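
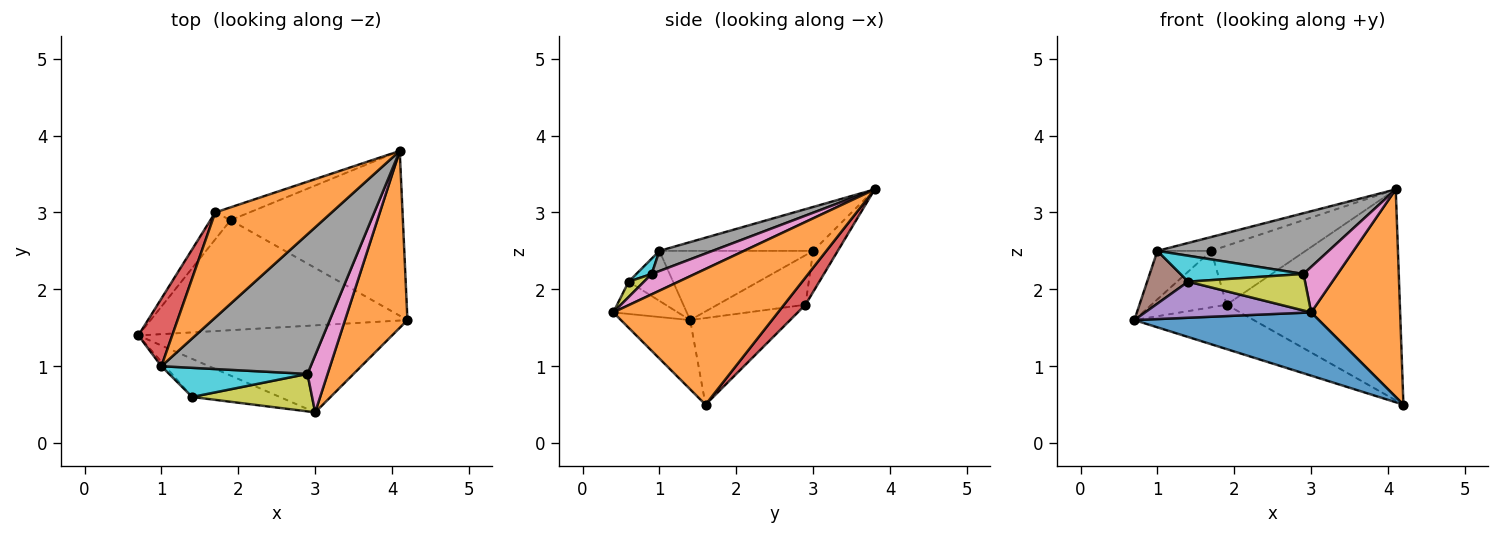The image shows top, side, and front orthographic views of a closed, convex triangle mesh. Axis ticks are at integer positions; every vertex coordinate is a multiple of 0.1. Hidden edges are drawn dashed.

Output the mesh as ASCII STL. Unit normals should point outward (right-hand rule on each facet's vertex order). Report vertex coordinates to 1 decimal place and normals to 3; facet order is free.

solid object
 facet normal -0.215 -0.574 -0.790
  outer loop
   vertex 3.0 0.4 1.7
   vertex 0.7 1.4 1.6
   vertex 4.2 1.6 0.5
  endloop
 endfacet
 facet normal 0.816 -0.440 0.375
  outer loop
   vertex 3.0 0.4 1.7
   vertex 4.2 1.6 0.5
   vertex 4.1 3.8 3.3
  endloop
 endfacet
 facet normal -0.299 0.357 -0.885
  outer loop
   vertex 1.9 2.9 1.8
   vertex 4.2 1.6 0.5
   vertex 0.7 1.4 1.6
  endloop
 endfacet
 facet normal 0.097 0.784 -0.613
  outer loop
   vertex 1.9 2.9 1.8
   vertex 4.1 3.8 3.3
   vertex 4.2 1.6 0.5
  endloop
 endfacet
 facet normal -0.258 -0.664 -0.701
  outer loop
   vertex 1.4 0.6 2.1
   vertex 0.7 1.4 1.6
   vertex 3.0 0.4 1.7
  endloop
 endfacet
 facet normal -0.734 -0.677 -0.056
  outer loop
   vertex 1.4 0.6 2.1
   vertex 1.0 1.0 2.5
   vertex 0.7 1.4 1.6
  endloop
 endfacet
 facet normal 0.620 -0.489 0.613
  outer loop
   vertex 2.9 0.9 2.2
   vertex 3.0 0.4 1.7
   vertex 4.1 3.8 3.3
  endloop
 endfacet
 facet normal 0.123 -0.396 0.910
  outer loop
   vertex 2.9 0.9 2.2
   vertex 4.1 3.8 3.3
   vertex 1.0 1.0 2.5
  endloop
 endfacet
 facet normal 0.091 -0.695 0.713
  outer loop
   vertex 2.9 0.9 2.2
   vertex 1.4 0.6 2.1
   vertex 3.0 0.4 1.7
  endloop
 endfacet
 facet normal 0.083 -0.662 0.745
  outer loop
   vertex 2.9 0.9 2.2
   vertex 1.0 1.0 2.5
   vertex 1.4 0.6 2.1
  endloop
 endfacet
 facet normal -0.247 0.947 -0.206
  outer loop
   vertex 1.7 3.0 2.5
   vertex 4.1 3.8 3.3
   vertex 1.9 2.9 1.8
  endloop
 endfacet
 facet normal -0.350 0.123 0.929
  outer loop
   vertex 1.7 3.0 2.5
   vertex 1.0 1.0 2.5
   vertex 4.1 3.8 3.3
  endloop
 endfacet
 facet normal -0.726 0.620 -0.296
  outer loop
   vertex 1.7 3.0 2.5
   vertex 1.9 2.9 1.8
   vertex 0.7 1.4 1.6
  endloop
 endfacet
 facet normal -0.857 0.300 0.419
  outer loop
   vertex 1.7 3.0 2.5
   vertex 0.7 1.4 1.6
   vertex 1.0 1.0 2.5
  endloop
 endfacet
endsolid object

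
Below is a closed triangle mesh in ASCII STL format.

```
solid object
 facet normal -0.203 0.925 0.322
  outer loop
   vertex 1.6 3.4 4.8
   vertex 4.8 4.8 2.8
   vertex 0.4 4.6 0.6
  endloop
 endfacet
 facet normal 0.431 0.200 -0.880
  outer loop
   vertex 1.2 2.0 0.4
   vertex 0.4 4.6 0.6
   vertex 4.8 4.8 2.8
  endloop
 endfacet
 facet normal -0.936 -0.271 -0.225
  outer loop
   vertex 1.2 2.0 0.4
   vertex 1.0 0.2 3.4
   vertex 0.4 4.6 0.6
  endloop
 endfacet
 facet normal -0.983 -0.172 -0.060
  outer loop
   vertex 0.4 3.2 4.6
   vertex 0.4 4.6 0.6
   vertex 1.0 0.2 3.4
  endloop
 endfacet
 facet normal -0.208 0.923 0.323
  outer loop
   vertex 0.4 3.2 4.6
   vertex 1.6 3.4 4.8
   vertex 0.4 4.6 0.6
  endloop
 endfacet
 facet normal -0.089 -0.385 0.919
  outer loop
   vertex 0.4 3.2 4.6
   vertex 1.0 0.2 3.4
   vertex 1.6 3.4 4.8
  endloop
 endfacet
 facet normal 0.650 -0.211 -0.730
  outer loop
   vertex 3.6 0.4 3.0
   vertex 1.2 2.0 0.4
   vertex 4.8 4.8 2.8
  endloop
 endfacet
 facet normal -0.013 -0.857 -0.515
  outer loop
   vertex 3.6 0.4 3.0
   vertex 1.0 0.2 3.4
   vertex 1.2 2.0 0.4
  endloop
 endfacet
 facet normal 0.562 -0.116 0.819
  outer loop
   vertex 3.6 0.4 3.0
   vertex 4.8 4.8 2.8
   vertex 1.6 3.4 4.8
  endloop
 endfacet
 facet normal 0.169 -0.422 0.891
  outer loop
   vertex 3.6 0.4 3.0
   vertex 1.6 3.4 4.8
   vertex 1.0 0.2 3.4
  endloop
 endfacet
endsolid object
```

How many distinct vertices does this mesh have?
7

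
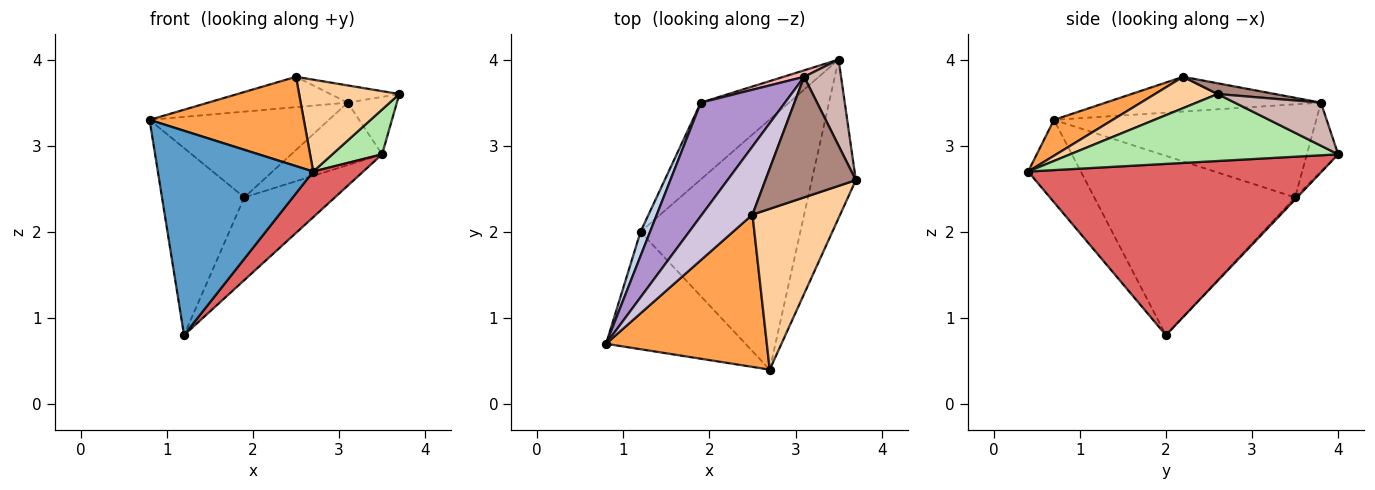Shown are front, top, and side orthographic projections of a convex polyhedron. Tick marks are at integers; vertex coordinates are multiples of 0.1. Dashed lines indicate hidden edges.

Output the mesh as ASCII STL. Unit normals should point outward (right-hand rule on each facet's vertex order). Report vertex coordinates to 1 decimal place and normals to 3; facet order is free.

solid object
 facet normal -0.282 -0.832 -0.478
  outer loop
   vertex 1.2 2.0 0.8
   vertex 2.7 0.4 2.7
   vertex 0.8 0.7 3.3
  endloop
 endfacet
 facet normal -0.924 0.379 0.049
  outer loop
   vertex 1.9 3.5 2.4
   vertex 1.2 2.0 0.8
   vertex 0.8 0.7 3.3
  endloop
 endfacet
 facet normal 0.189 -0.497 0.847
  outer loop
   vertex 2.5 2.2 3.8
   vertex 0.8 0.7 3.3
   vertex 2.7 0.4 2.7
  endloop
 endfacet
 facet normal 0.296 -0.474 0.829
  outer loop
   vertex 2.5 2.2 3.8
   vertex 2.7 0.4 2.7
   vertex 3.7 2.6 3.6
  endloop
 endfacet
 facet normal -0.017 0.733 -0.680
  outer loop
   vertex 3.5 4.0 2.9
   vertex 1.2 2.0 0.8
   vertex 1.9 3.5 2.4
  endloop
 endfacet
 facet normal 0.826 -0.153 -0.543
  outer loop
   vertex 3.5 4.0 2.9
   vertex 3.7 2.6 3.6
   vertex 2.7 0.4 2.7
  endloop
 endfacet
 facet normal 0.726 -0.124 -0.677
  outer loop
   vertex 3.5 4.0 2.9
   vertex 2.7 0.4 2.7
   vertex 1.2 2.0 0.8
  endloop
 endfacet
 facet normal -0.324 0.941 0.097
  outer loop
   vertex 3.1 3.8 3.5
   vertex 3.5 4.0 2.9
   vertex 1.9 3.5 2.4
  endloop
 endfacet
 facet normal -0.661 0.452 0.598
  outer loop
   vertex 3.1 3.8 3.5
   vertex 1.9 3.5 2.4
   vertex 0.8 0.7 3.3
  endloop
 endfacet
 facet normal -0.532 0.344 0.774
  outer loop
   vertex 3.1 3.8 3.5
   vertex 0.8 0.7 3.3
   vertex 2.5 2.2 3.8
  endloop
 endfacet
 facet normal 0.117 0.140 0.983
  outer loop
   vertex 3.1 3.8 3.5
   vertex 2.5 2.2 3.8
   vertex 3.7 2.6 3.6
  endloop
 endfacet
 facet normal 0.697 0.398 0.597
  outer loop
   vertex 3.1 3.8 3.5
   vertex 3.7 2.6 3.6
   vertex 3.5 4.0 2.9
  endloop
 endfacet
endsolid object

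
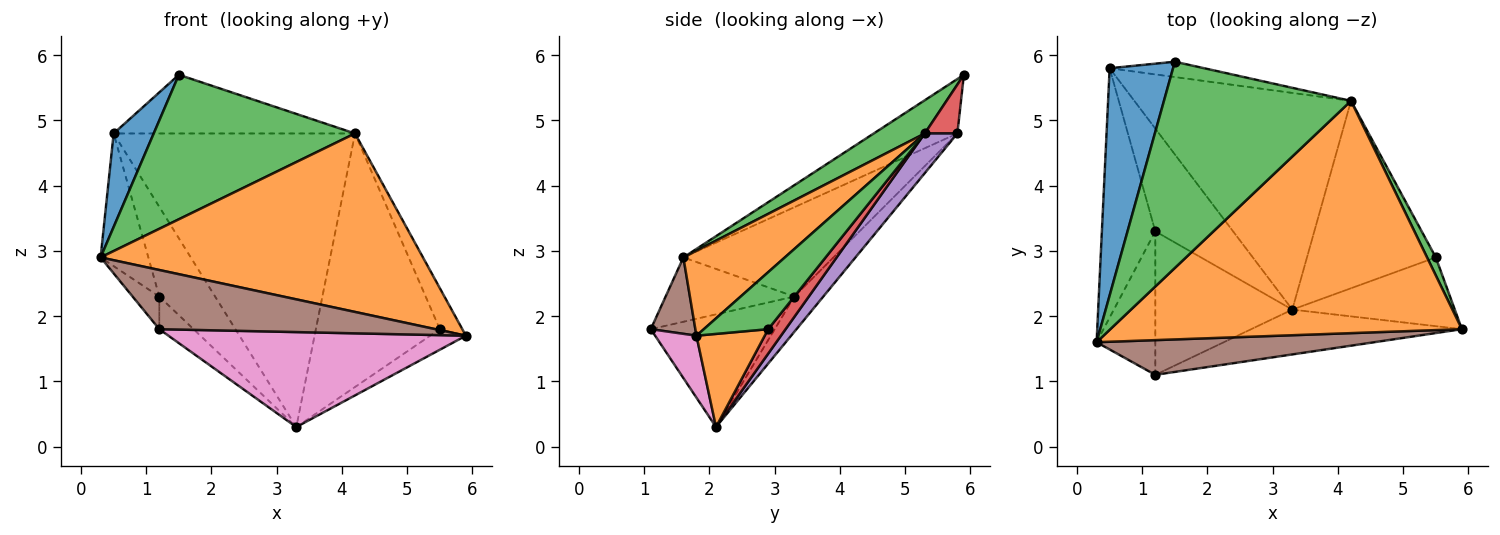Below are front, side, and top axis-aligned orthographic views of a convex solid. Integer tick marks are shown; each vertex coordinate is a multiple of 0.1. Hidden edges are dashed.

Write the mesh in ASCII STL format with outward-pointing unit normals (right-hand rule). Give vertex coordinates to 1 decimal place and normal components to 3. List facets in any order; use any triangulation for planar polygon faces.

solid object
 facet normal -0.622 -0.298 0.724
  outer loop
   vertex 0.5 5.8 4.8
   vertex 0.3 1.6 2.9
   vertex 1.5 5.9 5.7
  endloop
 endfacet
 facet normal 0.188 -0.598 0.779
  outer loop
   vertex 4.2 5.3 4.8
   vertex 0.3 1.6 2.9
   vertex 5.9 1.8 1.7
  endloop
 endfacet
 facet normal 0.144 -0.568 0.810
  outer loop
   vertex 4.2 5.3 4.8
   vertex 1.5 5.9 5.7
   vertex 0.3 1.6 2.9
  endloop
 endfacet
 facet normal 0.130 0.959 -0.251
  outer loop
   vertex 4.2 5.3 4.8
   vertex 0.5 5.8 4.8
   vertex 1.5 5.9 5.7
  endloop
 endfacet
 facet normal 0.108 0.800 -0.590
  outer loop
   vertex 4.2 5.3 4.8
   vertex 3.3 2.1 0.3
   vertex 0.5 5.8 4.8
  endloop
 endfacet
 facet normal 0.138 -0.854 0.501
  outer loop
   vertex 1.2 1.1 1.8
   vertex 5.9 1.8 1.7
   vertex 0.3 1.6 2.9
  endloop
 endfacet
 facet normal 0.125 -0.897 -0.424
  outer loop
   vertex 1.2 1.1 1.8
   vertex 3.3 2.1 0.3
   vertex 5.9 1.8 1.7
  endloop
 endfacet
 facet normal -0.828 0.263 -0.495
  outer loop
   vertex 1.2 3.3 2.3
   vertex 0.3 1.6 2.9
   vertex 0.5 5.8 4.8
  endloop
 endfacet
 facet normal -0.323 0.622 -0.713
  outer loop
   vertex 1.2 3.3 2.3
   vertex 0.5 5.8 4.8
   vertex 3.3 2.1 0.3
  endloop
 endfacet
 facet normal -0.730 0.151 -0.666
  outer loop
   vertex 1.2 3.3 2.3
   vertex 1.2 1.1 1.8
   vertex 0.3 1.6 2.9
  endloop
 endfacet
 facet normal -0.626 0.173 -0.761
  outer loop
   vertex 1.2 3.3 2.3
   vertex 3.3 2.1 0.3
   vertex 1.2 1.1 1.8
  endloop
 endfacet
 facet normal 0.481 0.251 -0.840
  outer loop
   vertex 5.5 2.9 1.8
   vertex 5.9 1.8 1.7
   vertex 3.3 2.1 0.3
  endloop
 endfacet
 facet normal 0.934 0.327 0.143
  outer loop
   vertex 5.5 2.9 1.8
   vertex 4.2 5.3 4.8
   vertex 5.9 1.8 1.7
  endloop
 endfacet
 facet normal 0.112 0.799 -0.591
  outer loop
   vertex 5.5 2.9 1.8
   vertex 3.3 2.1 0.3
   vertex 4.2 5.3 4.8
  endloop
 endfacet
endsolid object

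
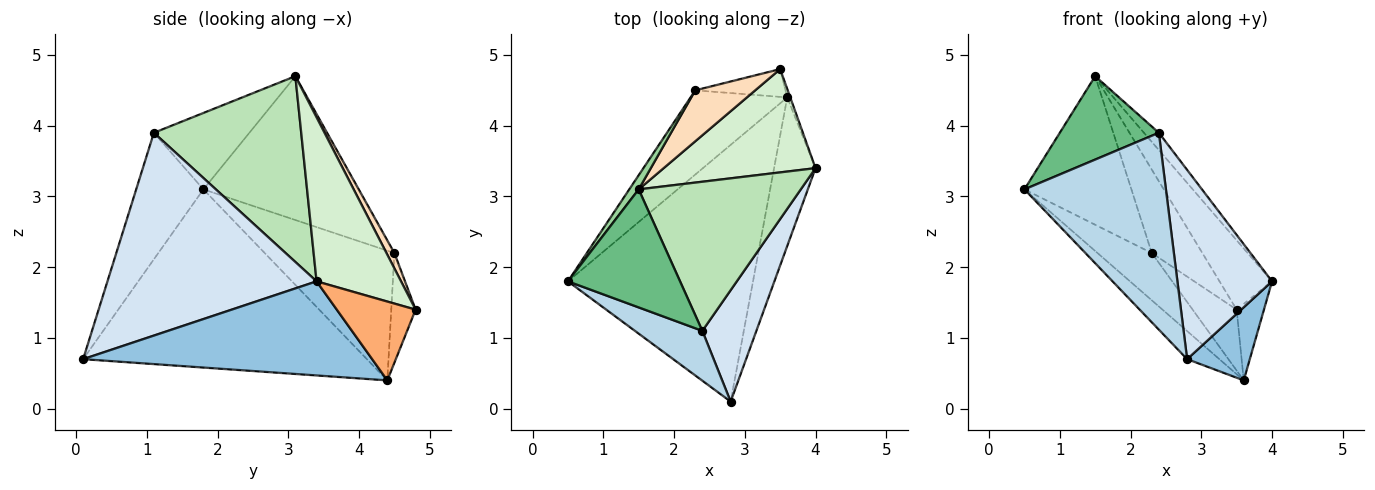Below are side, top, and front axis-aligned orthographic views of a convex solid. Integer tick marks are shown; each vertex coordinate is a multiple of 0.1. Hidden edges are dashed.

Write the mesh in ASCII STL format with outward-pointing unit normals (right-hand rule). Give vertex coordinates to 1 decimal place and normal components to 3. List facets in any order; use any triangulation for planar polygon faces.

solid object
 facet normal -0.691 0.079 -0.718
  outer loop
   vertex 3.6 4.4 0.4
   vertex 2.8 0.1 0.7
   vertex 0.5 1.8 3.1
  endloop
 endfacet
 facet normal 0.898 -0.195 -0.395
  outer loop
   vertex 3.6 4.4 0.4
   vertex 4.0 3.4 1.8
   vertex 2.8 0.1 0.7
  endloop
 endfacet
 facet normal -0.418 -0.881 0.223
  outer loop
   vertex 2.4 1.1 3.9
   vertex 0.5 1.8 3.1
   vertex 2.8 0.1 0.7
  endloop
 endfacet
 facet normal 0.885 -0.401 0.236
  outer loop
   vertex 2.4 1.1 3.9
   vertex 2.8 0.1 0.7
   vertex 4.0 3.4 1.8
  endloop
 endfacet
 facet normal -0.760 0.318 -0.567
  outer loop
   vertex 2.3 4.5 2.2
   vertex 3.6 4.4 0.4
   vertex 0.5 1.8 3.1
  endloop
 endfacet
 facet normal 0.944 0.327 -0.036
  outer loop
   vertex 3.5 4.8 1.4
   vertex 4.0 3.4 1.8
   vertex 3.6 4.4 0.4
  endloop
 endfacet
 facet normal -0.450 0.813 -0.370
  outer loop
   vertex 3.5 4.8 1.4
   vertex 3.6 4.4 0.4
   vertex 2.3 4.5 2.2
  endloop
 endfacet
 facet normal 0.133 0.846 0.516
  outer loop
   vertex 1.5 3.1 4.7
   vertex 3.5 4.8 1.4
   vertex 2.3 4.5 2.2
  endloop
 endfacet
 facet normal -0.486 -0.504 0.714
  outer loop
   vertex 1.5 3.1 4.7
   vertex 0.5 1.8 3.1
   vertex 2.4 1.1 3.9
  endloop
 endfacet
 facet normal -0.822 0.566 0.054
  outer loop
   vertex 1.5 3.1 4.7
   vertex 2.3 4.5 2.2
   vertex 0.5 1.8 3.1
  endloop
 endfacet
 facet normal 0.751 0.076 0.656
  outer loop
   vertex 1.5 3.1 4.7
   vertex 2.4 1.1 3.9
   vertex 4.0 3.4 1.8
  endloop
 endfacet
 facet normal 0.667 0.415 0.618
  outer loop
   vertex 1.5 3.1 4.7
   vertex 4.0 3.4 1.8
   vertex 3.5 4.8 1.4
  endloop
 endfacet
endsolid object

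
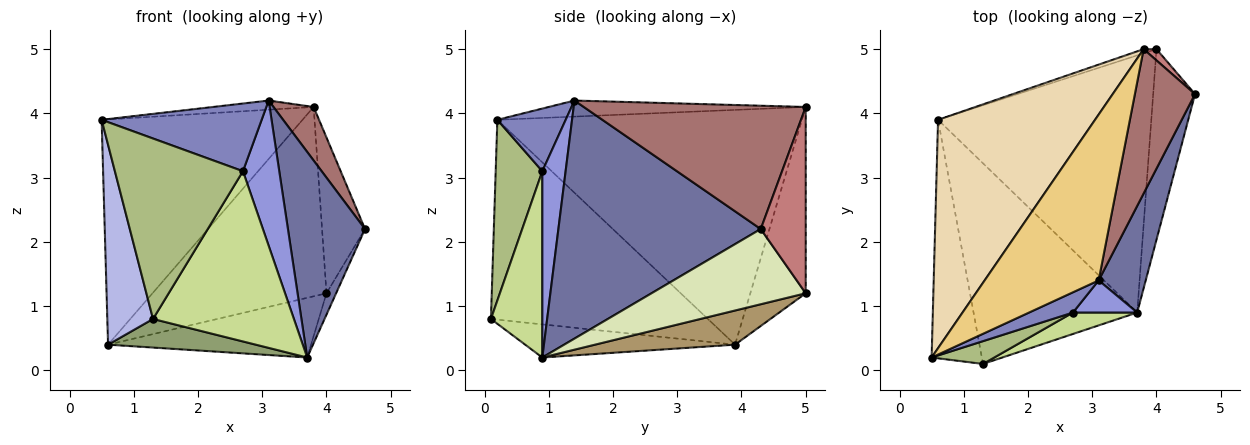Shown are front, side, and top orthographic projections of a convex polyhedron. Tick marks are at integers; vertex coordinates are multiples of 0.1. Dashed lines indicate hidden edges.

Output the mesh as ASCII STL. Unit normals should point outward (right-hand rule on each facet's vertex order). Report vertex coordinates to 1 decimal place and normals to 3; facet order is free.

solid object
 facet normal 0.919 -0.350 0.182
  outer loop
   vertex 3.1 1.4 4.2
   vertex 3.7 0.9 0.2
   vertex 4.6 4.3 2.2
  endloop
 endfacet
 facet normal 0.379 -0.887 0.265
  outer loop
   vertex 2.7 0.9 3.1
   vertex 3.1 1.4 4.2
   vertex 0.5 0.2 3.9
  endloop
 endfacet
 facet normal 0.531 -0.827 0.183
  outer loop
   vertex 2.7 0.9 3.1
   vertex 3.7 0.9 0.2
   vertex 3.1 1.4 4.2
  endloop
 endfacet
 facet normal -0.950 -0.200 -0.239
  outer loop
   vertex 1.3 0.1 0.8
   vertex 0.5 0.2 3.9
   vertex 0.6 3.9 0.4
  endloop
 endfacet
 facet normal -0.197 -0.138 -0.971
  outer loop
   vertex 1.3 0.1 0.8
   vertex 0.6 3.9 0.4
   vertex 3.7 0.9 0.2
  endloop
 endfacet
 facet normal 0.340 -0.933 0.118
  outer loop
   vertex 1.3 0.1 0.8
   vertex 2.7 0.9 3.1
   vertex 0.5 0.2 3.9
  endloop
 endfacet
 facet normal 0.340 -0.933 0.117
  outer loop
   vertex 1.3 0.1 0.8
   vertex 3.7 0.9 0.2
   vertex 2.7 0.9 3.1
  endloop
 endfacet
 facet normal 0.873 0.055 -0.485
  outer loop
   vertex 4.0 5.0 1.2
   vertex 4.6 4.3 2.2
   vertex 3.7 0.9 0.2
  endloop
 endfacet
 facet normal 0.154 0.223 -0.962
  outer loop
   vertex 4.0 5.0 1.2
   vertex 3.7 0.9 0.2
   vertex 0.6 3.9 0.4
  endloop
 endfacet
 facet normal -0.303 0.953 -0.021
  outer loop
   vertex 3.8 5.0 4.1
   vertex 4.0 5.0 1.2
   vertex 0.6 3.9 0.4
  endloop
 endfacet
 facet normal -0.139 0.055 0.989
  outer loop
   vertex 3.8 5.0 4.1
   vertex 0.5 0.2 3.9
   vertex 3.1 1.4 4.2
  endloop
 endfacet
 facet normal -0.729 0.481 0.487
  outer loop
   vertex 3.8 5.0 4.1
   vertex 0.6 3.9 0.4
   vertex 0.5 0.2 3.9
  endloop
 endfacet
 facet normal 0.887 -0.160 0.433
  outer loop
   vertex 3.8 5.0 4.1
   vertex 3.1 1.4 4.2
   vertex 4.6 4.3 2.2
  endloop
 endfacet
 facet normal 0.722 0.690 0.050
  outer loop
   vertex 3.8 5.0 4.1
   vertex 4.6 4.3 2.2
   vertex 4.0 5.0 1.2
  endloop
 endfacet
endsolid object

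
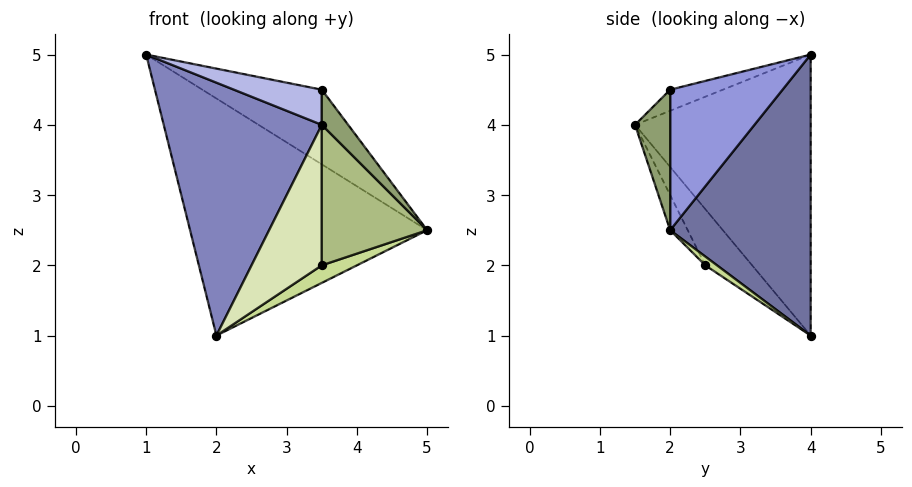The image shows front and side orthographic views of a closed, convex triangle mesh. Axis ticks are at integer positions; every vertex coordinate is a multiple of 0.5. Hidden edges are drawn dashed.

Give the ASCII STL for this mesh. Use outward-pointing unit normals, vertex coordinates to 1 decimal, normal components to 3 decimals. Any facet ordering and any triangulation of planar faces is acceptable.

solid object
 facet normal 0.506 0.853 0.126
  outer loop
   vertex 2.0 4.0 1.0
   vertex 1.0 4.0 5.0
   vertex 5.0 2.0 2.5
  endloop
 endfacet
 facet normal -0.731 -0.658 -0.183
  outer loop
   vertex 2.0 4.0 1.0
   vertex 3.5 1.5 4.0
   vertex 1.0 4.0 5.0
  endloop
 endfacet
 facet normal 0.610 0.648 0.457
  outer loop
   vertex 3.5 2.0 4.5
   vertex 5.0 2.0 2.5
   vertex 1.0 4.0 5.0
  endloop
 endfacet
 facet normal -0.391 -0.651 0.651
  outer loop
   vertex 3.5 2.0 4.5
   vertex 1.0 4.0 5.0
   vertex 3.5 1.5 4.0
  endloop
 endfacet
 facet normal 0.686 -0.514 0.514
  outer loop
   vertex 3.5 2.0 4.5
   vertex 3.5 1.5 4.0
   vertex 5.0 2.0 2.5
  endloop
 endfacet
 facet normal -0.147 -0.885 -0.442
  outer loop
   vertex 3.5 2.5 2.0
   vertex 5.0 2.0 2.5
   vertex 3.5 1.5 4.0
  endloop
 endfacet
 facet normal 0.147 -0.442 -0.885
  outer loop
   vertex 3.5 2.5 2.0
   vertex 2.0 4.0 1.0
   vertex 5.0 2.0 2.5
  endloop
 endfacet
 facet normal -0.512 -0.768 -0.384
  outer loop
   vertex 3.5 2.5 2.0
   vertex 3.5 1.5 4.0
   vertex 2.0 4.0 1.0
  endloop
 endfacet
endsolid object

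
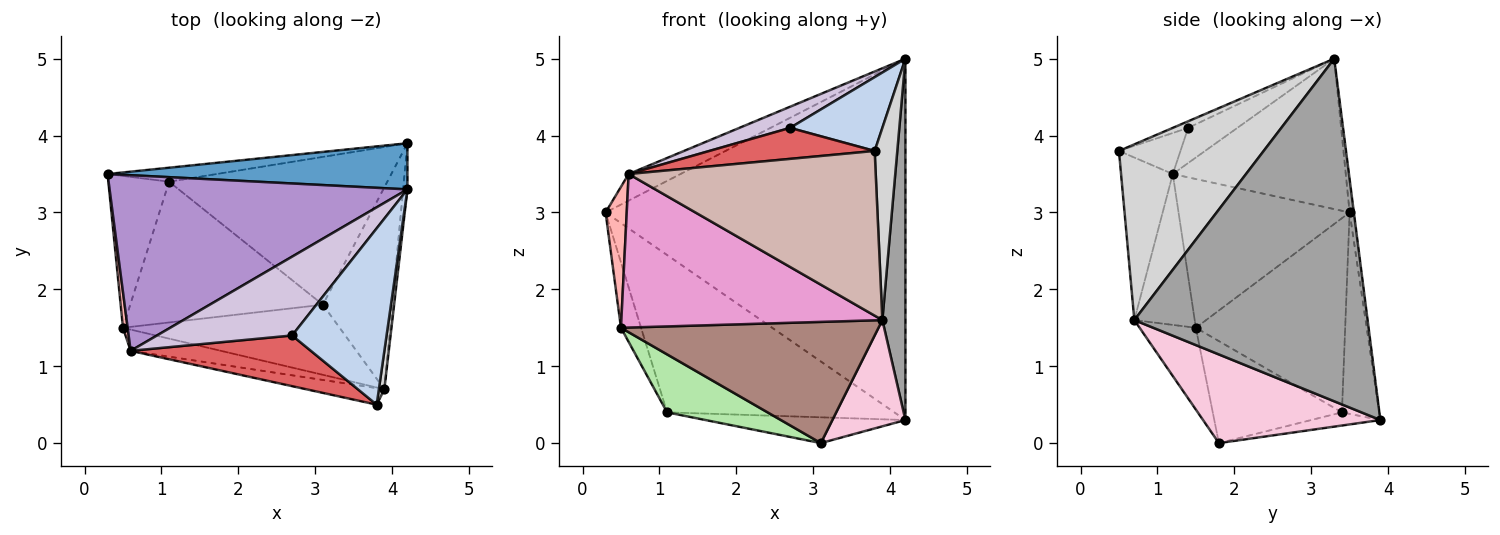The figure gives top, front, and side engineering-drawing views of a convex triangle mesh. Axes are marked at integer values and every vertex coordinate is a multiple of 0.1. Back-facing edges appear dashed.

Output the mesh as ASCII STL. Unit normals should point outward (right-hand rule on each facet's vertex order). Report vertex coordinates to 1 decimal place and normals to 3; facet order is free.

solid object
 facet normal -0.014 0.992 0.127
  outer loop
   vertex 4.2 3.3 5.0
   vertex 4.2 3.9 0.3
   vertex 0.3 3.5 3.0
  endloop
 endfacet
 facet normal -0.064 -0.385 0.921
  outer loop
   vertex 2.7 1.4 4.1
   vertex 3.8 0.5 3.8
   vertex 4.2 3.3 5.0
  endloop
 endfacet
 facet normal -0.161 0.983 -0.087
  outer loop
   vertex 1.1 3.4 0.4
   vertex 0.3 3.5 3.0
   vertex 4.2 3.9 0.3
  endloop
 endfacet
 facet normal -0.947 0.127 -0.296
  outer loop
   vertex 1.1 3.4 0.4
   vertex 0.5 1.5 1.5
   vertex 0.3 3.5 3.0
  endloop
 endfacet
 facet normal -0.059 0.172 -0.983
  outer loop
   vertex 3.1 1.8 0.0
   vertex 1.1 3.4 0.4
   vertex 4.2 3.9 0.3
  endloop
 endfacet
 facet normal -0.440 -0.342 -0.831
  outer loop
   vertex 3.1 1.8 0.0
   vertex 0.5 1.5 1.5
   vertex 1.1 3.4 0.4
  endloop
 endfacet
 facet normal -0.191 -0.512 0.838
  outer loop
   vertex 0.6 1.2 3.5
   vertex 3.8 0.5 3.8
   vertex 2.7 1.4 4.1
  endloop
 endfacet
 facet normal -0.992 -0.123 0.031
  outer loop
   vertex 0.6 1.2 3.5
   vertex 0.3 3.5 3.0
   vertex 0.5 1.5 1.5
  endloop
 endfacet
 facet normal -0.447 0.134 0.885
  outer loop
   vertex 0.6 1.2 3.5
   vertex 4.2 3.3 5.0
   vertex 0.3 3.5 3.0
  endloop
 endfacet
 facet normal -0.244 -0.251 0.937
  outer loop
   vertex 0.6 1.2 3.5
   vertex 2.7 1.4 4.1
   vertex 4.2 3.3 5.0
  endloop
 endfacet
 facet normal -0.186 -0.851 -0.492
  outer loop
   vertex 3.9 0.7 1.6
   vertex 0.5 1.5 1.5
   vertex 3.1 1.8 0.0
  endloop
 endfacet
 facet normal -0.204 -0.974 -0.098
  outer loop
   vertex 3.9 0.7 1.6
   vertex 3.8 0.5 3.8
   vertex 0.6 1.2 3.5
  endloop
 endfacet
 facet normal -0.223 -0.966 -0.134
  outer loop
   vertex 3.9 0.7 1.6
   vertex 0.6 1.2 3.5
   vertex 0.5 1.5 1.5
  endloop
 endfacet
 facet normal 0.749 -0.308 -0.587
  outer loop
   vertex 3.9 0.7 1.6
   vertex 3.1 1.8 0.0
   vertex 4.2 3.9 0.3
  endloop
 endfacet
 facet normal 0.995 -0.098 -0.013
  outer loop
   vertex 3.9 0.7 1.6
   vertex 4.2 3.9 0.3
   vertex 4.2 3.3 5.0
  endloop
 endfacet
 facet normal 0.988 -0.154 0.031
  outer loop
   vertex 3.9 0.7 1.6
   vertex 4.2 3.3 5.0
   vertex 3.8 0.5 3.8
  endloop
 endfacet
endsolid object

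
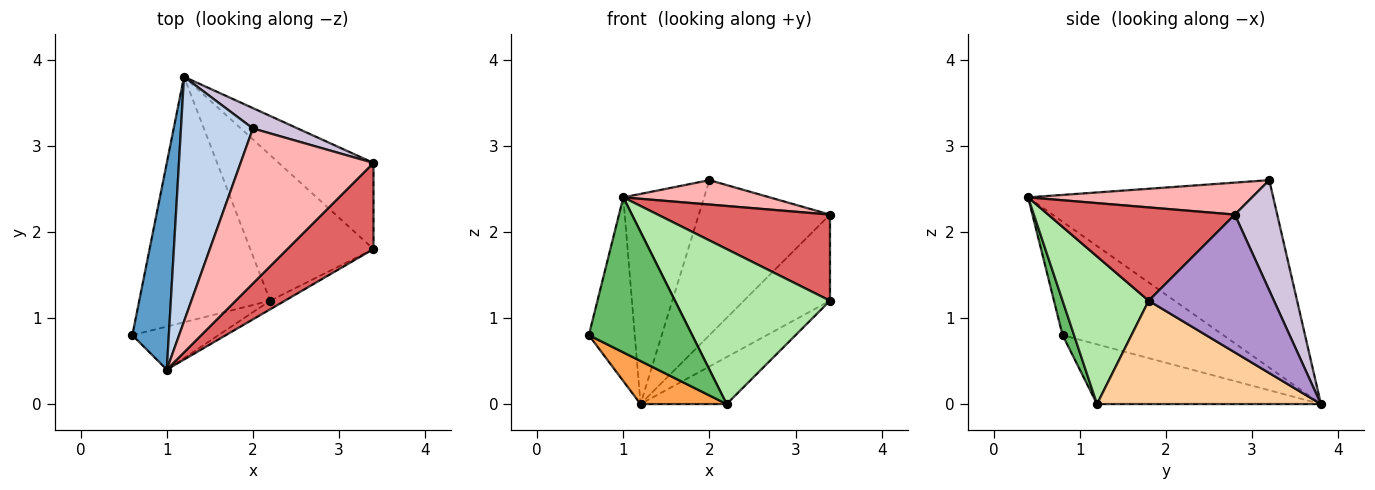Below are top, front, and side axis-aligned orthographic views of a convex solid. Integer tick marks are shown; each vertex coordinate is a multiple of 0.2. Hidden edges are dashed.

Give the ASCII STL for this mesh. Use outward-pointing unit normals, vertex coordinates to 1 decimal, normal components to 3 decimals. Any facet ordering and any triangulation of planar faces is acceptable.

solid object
 facet normal -0.919 0.262 0.295
  outer loop
   vertex 1.0 0.4 2.4
   vertex 1.2 3.8 0.0
   vertex 0.6 0.8 0.8
  endloop
 endfacet
 facet normal -0.892 0.294 0.342
  outer loop
   vertex 1.0 0.4 2.4
   vertex 2.0 3.2 2.6
   vertex 1.2 3.8 0.0
  endloop
 endfacet
 facet normal -0.410 -0.158 -0.898
  outer loop
   vertex 2.2 1.2 0.0
   vertex 0.6 0.8 0.8
   vertex 1.2 3.8 0.0
  endloop
 endfacet
 facet normal 0.624 0.240 -0.744
  outer loop
   vertex 2.2 1.2 0.0
   vertex 1.2 3.8 0.0
   vertex 3.4 1.8 1.2
  endloop
 endfacet
 facet normal 0.106 -0.958 -0.266
  outer loop
   vertex 2.2 1.2 0.0
   vertex 1.0 0.4 2.4
   vertex 0.6 0.8 0.8
  endloop
 endfacet
 facet normal 0.485 -0.873 -0.049
  outer loop
   vertex 2.2 1.2 0.0
   vertex 3.4 1.8 1.2
   vertex 1.0 0.4 2.4
  endloop
 endfacet
 facet normal 0.608 -0.561 0.561
  outer loop
   vertex 3.4 2.8 2.2
   vertex 1.0 0.4 2.4
   vertex 3.4 1.8 1.2
  endloop
 endfacet
 facet normal 0.231 -0.151 0.961
  outer loop
   vertex 3.4 2.8 2.2
   vertex 2.0 3.2 2.6
   vertex 1.0 0.4 2.4
  endloop
 endfacet
 facet normal 0.717 0.493 -0.493
  outer loop
   vertex 3.4 2.8 2.2
   vertex 3.4 1.8 1.2
   vertex 1.2 3.8 0.0
  endloop
 endfacet
 facet normal 0.305 0.944 0.124
  outer loop
   vertex 3.4 2.8 2.2
   vertex 1.2 3.8 0.0
   vertex 2.0 3.2 2.6
  endloop
 endfacet
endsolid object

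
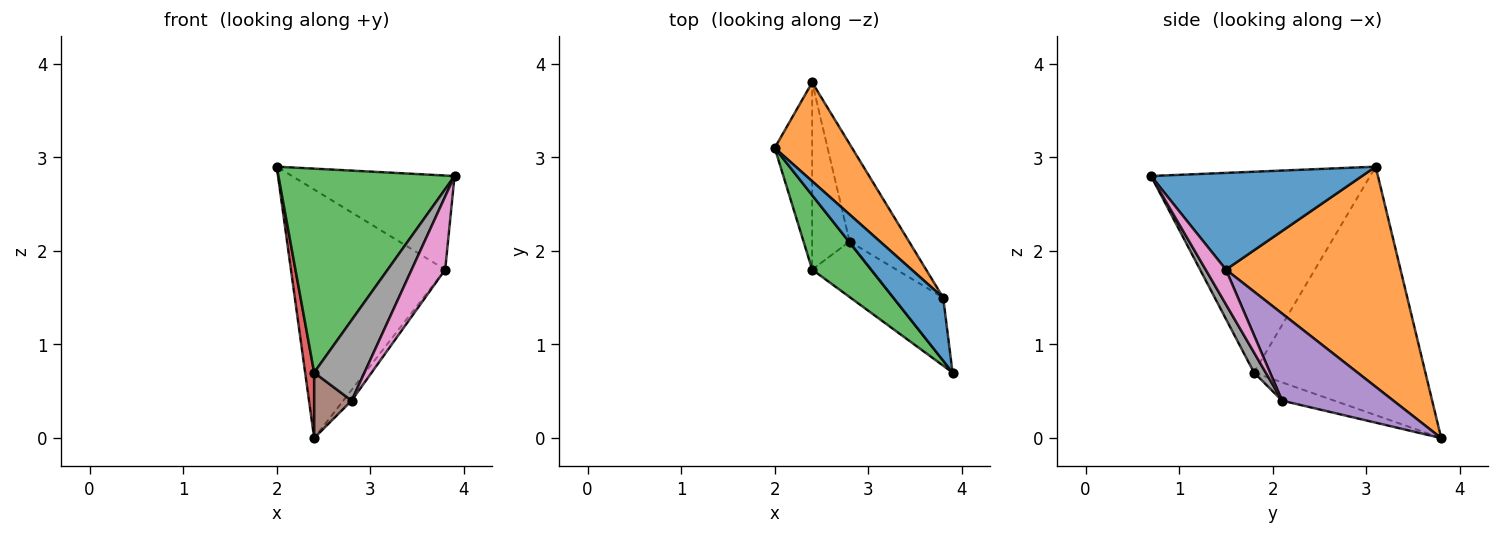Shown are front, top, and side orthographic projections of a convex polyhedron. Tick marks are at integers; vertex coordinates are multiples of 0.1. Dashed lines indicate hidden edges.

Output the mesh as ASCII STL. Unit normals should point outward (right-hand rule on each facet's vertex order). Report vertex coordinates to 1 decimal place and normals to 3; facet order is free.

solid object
 facet normal 0.733 0.565 0.378
  outer loop
   vertex 3.8 1.5 1.8
   vertex 2.0 3.1 2.9
   vertex 3.9 0.7 2.8
  endloop
 endfacet
 facet normal 0.725 0.640 0.255
  outer loop
   vertex 3.8 1.5 1.8
   vertex 2.4 3.8 0.0
   vertex 2.0 3.1 2.9
  endloop
 endfacet
 facet normal -0.760 -0.611 0.223
  outer loop
   vertex 2.4 1.8 0.7
   vertex 3.9 0.7 2.8
   vertex 2.0 3.1 2.9
  endloop
 endfacet
 facet normal -0.987 -0.052 -0.149
  outer loop
   vertex 2.4 1.8 0.7
   vertex 2.0 3.1 2.9
   vertex 2.4 3.8 0.0
  endloop
 endfacet
 facet normal 0.824 0.062 -0.563
  outer loop
   vertex 2.8 2.1 0.4
   vertex 2.4 3.8 0.0
   vertex 3.8 1.5 1.8
  endloop
 endfacet
 facet normal -0.418 -0.300 -0.857
  outer loop
   vertex 2.8 2.1 0.4
   vertex 2.4 1.8 0.7
   vertex 2.4 3.8 0.0
  endloop
 endfacet
 facet normal 0.417 -0.689 -0.593
  outer loop
   vertex 2.8 2.1 0.4
   vertex 3.8 1.5 1.8
   vertex 3.9 0.7 2.8
  endloop
 endfacet
 facet normal 0.188 -0.808 -0.558
  outer loop
   vertex 2.8 2.1 0.4
   vertex 3.9 0.7 2.8
   vertex 2.4 1.8 0.7
  endloop
 endfacet
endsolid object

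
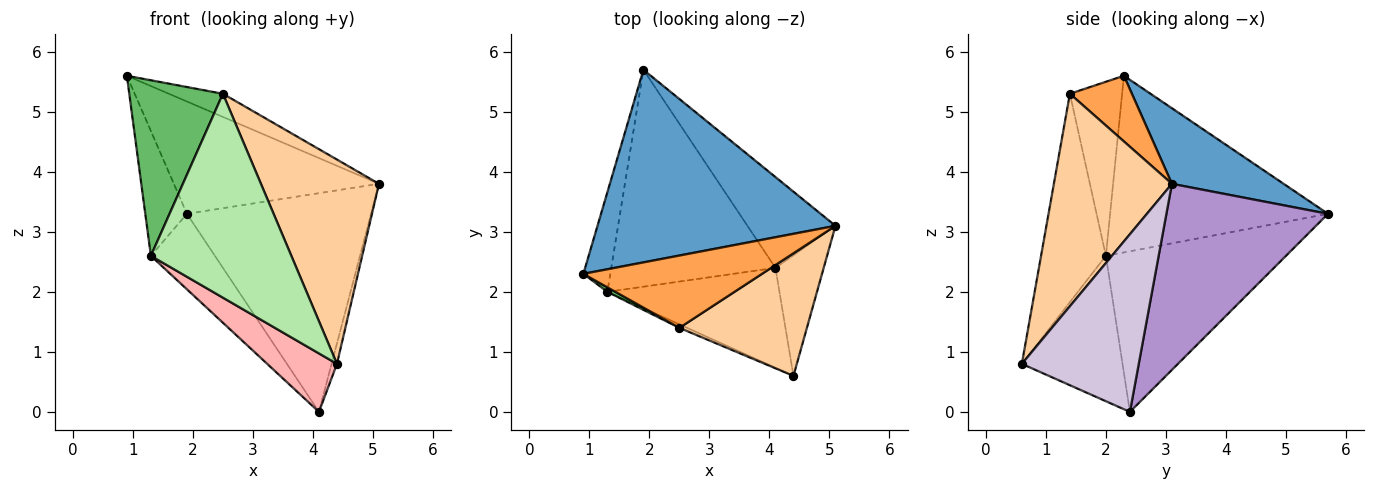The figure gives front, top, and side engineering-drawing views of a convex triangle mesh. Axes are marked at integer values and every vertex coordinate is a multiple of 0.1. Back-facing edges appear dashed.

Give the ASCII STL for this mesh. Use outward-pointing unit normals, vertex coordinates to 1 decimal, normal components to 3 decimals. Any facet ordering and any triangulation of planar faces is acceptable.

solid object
 facet normal 0.265 0.486 0.833
  outer loop
   vertex 1.9 5.7 3.3
   vertex 0.9 2.3 5.6
   vertex 5.1 3.1 3.8
  endloop
 endfacet
 facet normal -0.971 0.186 -0.148
  outer loop
   vertex 1.3 2.0 2.6
   vertex 0.9 2.3 5.6
   vertex 1.9 5.7 3.3
  endloop
 endfacet
 facet normal 0.330 0.288 0.899
  outer loop
   vertex 2.5 1.4 5.3
   vertex 5.1 3.1 3.8
   vertex 0.9 2.3 5.6
  endloop
 endfacet
 facet normal 0.651 -0.651 0.391
  outer loop
   vertex 2.5 1.4 5.3
   vertex 4.4 0.6 0.8
   vertex 5.1 3.1 3.8
  endloop
 endfacet
 facet normal -0.487 -0.873 0.022
  outer loop
   vertex 2.5 1.4 5.3
   vertex 0.9 2.3 5.6
   vertex 1.3 2.0 2.6
  endloop
 endfacet
 facet normal -0.419 -0.908 -0.016
  outer loop
   vertex 2.5 1.4 5.3
   vertex 1.3 2.0 2.6
   vertex 4.4 0.6 0.8
  endloop
 endfacet
 facet normal -0.679 0.241 -0.694
  outer loop
   vertex 4.1 2.4 0.0
   vertex 1.3 2.0 2.6
   vertex 1.9 5.7 3.3
  endloop
 endfacet
 facet normal -0.589 -0.408 -0.697
  outer loop
   vertex 4.1 2.4 0.0
   vertex 4.4 0.6 0.8
   vertex 1.3 2.0 2.6
  endloop
 endfacet
 facet normal 0.630 0.718 -0.298
  outer loop
   vertex 4.1 2.4 0.0
   vertex 1.9 5.7 3.3
   vertex 5.1 3.1 3.8
  endloop
 endfacet
 facet normal 0.964 0.044 -0.262
  outer loop
   vertex 4.1 2.4 0.0
   vertex 5.1 3.1 3.8
   vertex 4.4 0.6 0.8
  endloop
 endfacet
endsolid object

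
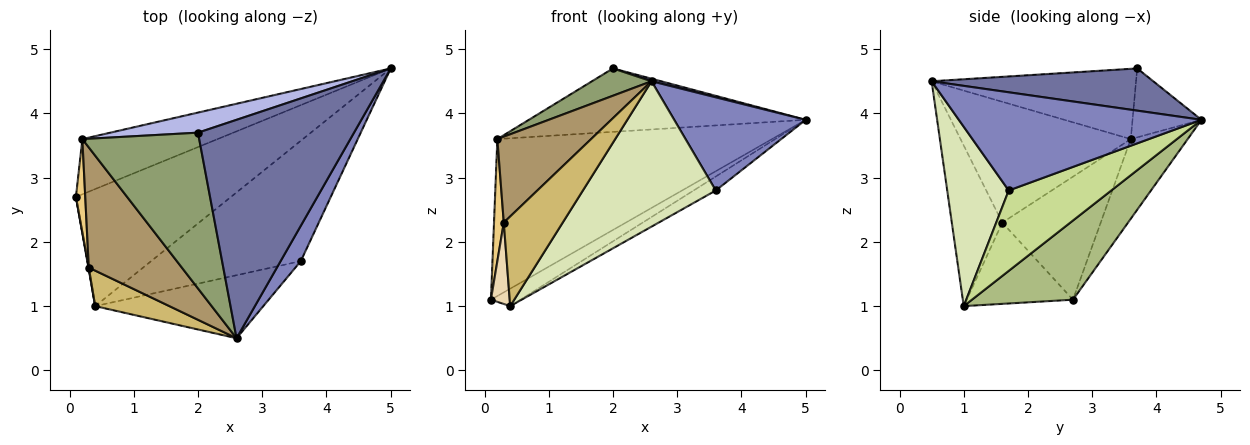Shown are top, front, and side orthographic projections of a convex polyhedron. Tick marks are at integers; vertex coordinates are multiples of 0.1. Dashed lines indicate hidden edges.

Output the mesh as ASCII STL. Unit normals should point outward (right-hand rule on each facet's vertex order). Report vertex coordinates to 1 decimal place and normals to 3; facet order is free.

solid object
 facet normal 0.261 -0.011 0.965
  outer loop
   vertex 2.0 3.7 4.7
   vertex 2.6 0.5 4.5
   vertex 5.0 4.7 3.9
  endloop
 endfacet
 facet normal 0.865 -0.469 0.178
  outer loop
   vertex 3.6 1.7 2.8
   vertex 5.0 4.7 3.9
   vertex 2.6 0.5 4.5
  endloop
 endfacet
 facet normal -0.192 0.926 -0.326
  outer loop
   vertex 0.2 3.6 3.6
   vertex 5.0 4.7 3.9
   vertex 0.1 2.7 1.1
  endloop
 endfacet
 facet normal -0.231 0.928 0.294
  outer loop
   vertex 0.2 3.6 3.6
   vertex 2.0 3.7 4.7
   vertex 5.0 4.7 3.9
  endloop
 endfacet
 facet normal -0.510 -0.149 0.847
  outer loop
   vertex 0.2 3.6 3.6
   vertex 2.6 0.5 4.5
   vertex 2.0 3.7 4.7
  endloop
 endfacet
 facet normal 0.451 0.131 -0.883
  outer loop
   vertex 0.4 1.0 1.0
   vertex 0.1 2.7 1.1
   vertex 5.0 4.7 3.9
  endloop
 endfacet
 facet normal 0.471 0.102 -0.876
  outer loop
   vertex 0.4 1.0 1.0
   vertex 5.0 4.7 3.9
   vertex 3.6 1.7 2.8
  endloop
 endfacet
 facet normal 0.391 -0.844 -0.366
  outer loop
   vertex 0.4 1.0 1.0
   vertex 3.6 1.7 2.8
   vertex 2.6 0.5 4.5
  endloop
 endfacet
 facet normal -0.726 -0.400 0.559
  outer loop
   vertex 0.3 1.6 2.3
   vertex 2.6 0.5 4.5
   vertex 0.2 3.6 3.6
  endloop
 endfacet
 facet normal -0.623 -0.727 0.288
  outer loop
   vertex 0.3 1.6 2.3
   vertex 0.4 1.0 1.0
   vertex 2.6 0.5 4.5
  endloop
 endfacet
 facet normal -0.992 -0.098 0.075
  outer loop
   vertex 0.3 1.6 2.3
   vertex 0.2 3.6 3.6
   vertex 0.1 2.7 1.1
  endloop
 endfacet
 facet normal -0.985 -0.174 0.005
  outer loop
   vertex 0.3 1.6 2.3
   vertex 0.1 2.7 1.1
   vertex 0.4 1.0 1.0
  endloop
 endfacet
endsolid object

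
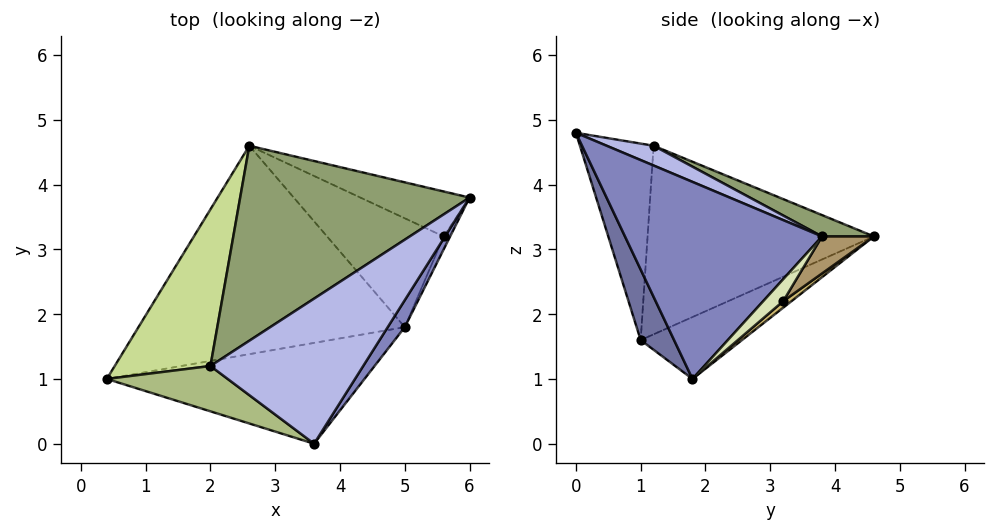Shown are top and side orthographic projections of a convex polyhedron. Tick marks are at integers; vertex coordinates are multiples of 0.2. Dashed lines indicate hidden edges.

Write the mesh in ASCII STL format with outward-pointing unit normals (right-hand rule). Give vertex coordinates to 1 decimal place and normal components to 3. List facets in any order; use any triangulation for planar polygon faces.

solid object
 facet normal 0.108 -0.913 -0.393
  outer loop
   vertex 5.0 1.8 1.0
   vertex 3.6 0.0 4.8
   vertex 0.4 1.0 1.6
  endloop
 endfacet
 facet normal 0.857 -0.510 0.074
  outer loop
   vertex 5.0 1.8 1.0
   vertex 6.0 3.8 3.2
   vertex 3.6 0.0 4.8
  endloop
 endfacet
 facet normal -0.197 0.496 -0.846
  outer loop
   vertex 2.6 4.6 3.2
   vertex 5.0 1.8 1.0
   vertex 0.4 1.0 1.6
  endloop
 endfacet
 facet normal 0.122 0.319 0.940
  outer loop
   vertex 2.0 1.2 4.6
   vertex 3.6 0.0 4.8
   vertex 6.0 3.8 3.2
  endloop
 endfacet
 facet normal 0.086 0.366 0.927
  outer loop
   vertex 2.0 1.2 4.6
   vertex 6.0 3.8 3.2
   vertex 2.6 4.6 3.2
  endloop
 endfacet
 facet normal -0.588 -0.724 0.362
  outer loop
   vertex 2.0 1.2 4.6
   vertex 0.4 1.0 1.6
   vertex 3.6 0.0 4.8
  endloop
 endfacet
 facet normal -0.843 0.325 0.428
  outer loop
   vertex 2.0 1.2 4.6
   vertex 2.6 4.6 3.2
   vertex 0.4 1.0 1.6
  endloop
 endfacet
 facet normal 0.946 -0.167 -0.278
  outer loop
   vertex 5.6 3.2 2.2
   vertex 6.0 3.8 3.2
   vertex 5.0 1.8 1.0
  endloop
 endfacet
 facet normal 0.190 0.807 -0.560
  outer loop
   vertex 5.6 3.2 2.2
   vertex 2.6 4.6 3.2
   vertex 6.0 3.8 3.2
  endloop
 endfacet
 facet normal 0.043 0.640 -0.768
  outer loop
   vertex 5.6 3.2 2.2
   vertex 5.0 1.8 1.0
   vertex 2.6 4.6 3.2
  endloop
 endfacet
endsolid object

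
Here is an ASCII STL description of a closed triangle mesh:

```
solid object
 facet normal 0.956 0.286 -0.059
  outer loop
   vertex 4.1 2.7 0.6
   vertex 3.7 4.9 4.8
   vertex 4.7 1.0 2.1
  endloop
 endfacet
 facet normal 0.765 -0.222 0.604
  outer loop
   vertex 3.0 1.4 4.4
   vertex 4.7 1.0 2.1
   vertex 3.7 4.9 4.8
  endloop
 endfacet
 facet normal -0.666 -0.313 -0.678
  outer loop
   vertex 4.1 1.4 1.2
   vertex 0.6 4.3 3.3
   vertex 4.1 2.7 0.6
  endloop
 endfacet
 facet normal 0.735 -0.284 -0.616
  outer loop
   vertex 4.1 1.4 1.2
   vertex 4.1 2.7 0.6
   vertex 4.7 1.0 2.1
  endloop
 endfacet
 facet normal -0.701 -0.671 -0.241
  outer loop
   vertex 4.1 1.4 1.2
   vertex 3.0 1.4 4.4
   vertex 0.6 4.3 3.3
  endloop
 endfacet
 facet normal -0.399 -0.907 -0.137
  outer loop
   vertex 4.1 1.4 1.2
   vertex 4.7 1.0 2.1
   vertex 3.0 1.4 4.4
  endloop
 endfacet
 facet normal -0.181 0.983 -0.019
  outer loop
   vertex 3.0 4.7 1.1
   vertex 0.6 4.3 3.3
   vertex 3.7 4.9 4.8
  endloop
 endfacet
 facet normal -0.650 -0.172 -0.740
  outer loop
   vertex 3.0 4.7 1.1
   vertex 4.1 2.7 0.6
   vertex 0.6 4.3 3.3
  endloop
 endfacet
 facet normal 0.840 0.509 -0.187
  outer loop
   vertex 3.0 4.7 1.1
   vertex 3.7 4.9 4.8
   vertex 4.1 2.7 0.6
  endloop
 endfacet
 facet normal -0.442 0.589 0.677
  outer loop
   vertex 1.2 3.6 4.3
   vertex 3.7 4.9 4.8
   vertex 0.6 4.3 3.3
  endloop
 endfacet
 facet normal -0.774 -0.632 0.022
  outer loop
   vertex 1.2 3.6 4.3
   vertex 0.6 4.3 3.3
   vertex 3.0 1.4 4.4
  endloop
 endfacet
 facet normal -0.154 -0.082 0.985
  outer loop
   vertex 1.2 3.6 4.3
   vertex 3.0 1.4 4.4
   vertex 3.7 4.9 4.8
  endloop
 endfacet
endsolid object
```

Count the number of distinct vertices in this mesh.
8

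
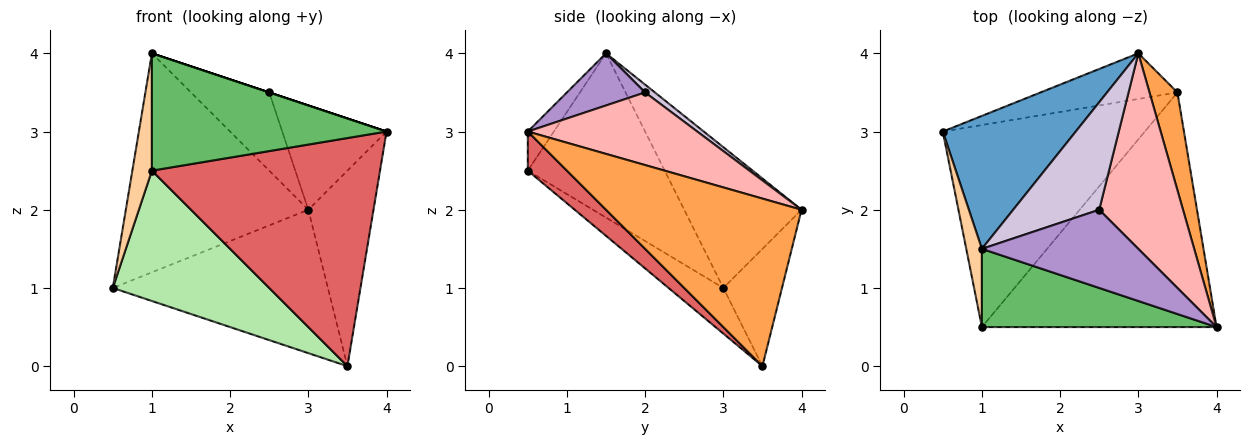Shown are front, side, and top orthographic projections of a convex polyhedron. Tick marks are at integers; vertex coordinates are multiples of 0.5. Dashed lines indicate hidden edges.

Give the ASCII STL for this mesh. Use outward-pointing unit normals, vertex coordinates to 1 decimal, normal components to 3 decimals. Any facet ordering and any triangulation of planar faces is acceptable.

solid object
 facet normal -0.482 0.749 0.455
  outer loop
   vertex 1.0 1.5 4.0
   vertex 3.0 4.0 2.0
   vertex 0.5 3.0 1.0
  endloop
 endfacet
 facet normal -0.252 0.922 -0.293
  outer loop
   vertex 3.5 3.5 0.0
   vertex 0.5 3.0 1.0
   vertex 3.0 4.0 2.0
  endloop
 endfacet
 facet normal 0.937 0.312 0.156
  outer loop
   vertex 3.5 3.5 0.0
   vertex 3.0 4.0 2.0
   vertex 4.0 0.5 3.0
  endloop
 endfacet
 facet normal -0.986 -0.141 0.094
  outer loop
   vertex 1.0 0.5 2.5
   vertex 1.0 1.5 4.0
   vertex 0.5 3.0 1.0
  endloop
 endfacet
 facet normal -0.092 -0.829 0.552
  outer loop
   vertex 1.0 0.5 2.5
   vertex 4.0 0.5 3.0
   vertex 1.0 1.5 4.0
  endloop
 endfacet
 facet normal -0.186 -0.533 -0.826
  outer loop
   vertex 1.0 0.5 2.5
   vertex 0.5 3.0 1.0
   vertex 3.5 3.5 0.0
  endloop
 endfacet
 facet normal 0.119 -0.692 -0.712
  outer loop
   vertex 1.0 0.5 2.5
   vertex 3.5 3.5 0.0
   vertex 4.0 0.5 3.0
  endloop
 endfacet
 facet normal 0.607 0.374 0.701
  outer loop
   vertex 2.5 2.0 3.5
   vertex 4.0 0.5 3.0
   vertex 3.0 4.0 2.0
  endloop
 endfacet
 facet normal 0.316 0.000 0.949
  outer loop
   vertex 2.5 2.0 3.5
   vertex 1.0 1.5 4.0
   vertex 4.0 0.5 3.0
  endloop
 endfacet
 facet normal 0.073 0.587 0.807
  outer loop
   vertex 2.5 2.0 3.5
   vertex 3.0 4.0 2.0
   vertex 1.0 1.5 4.0
  endloop
 endfacet
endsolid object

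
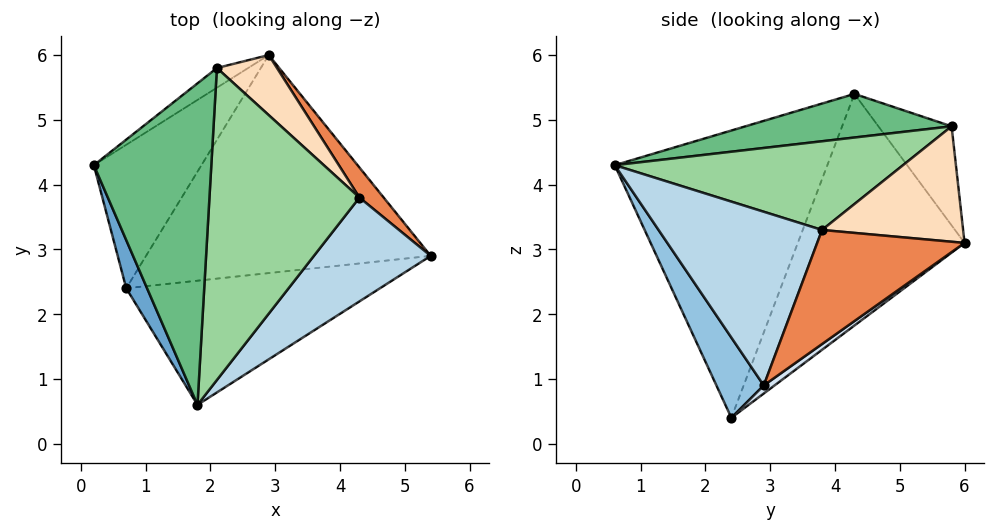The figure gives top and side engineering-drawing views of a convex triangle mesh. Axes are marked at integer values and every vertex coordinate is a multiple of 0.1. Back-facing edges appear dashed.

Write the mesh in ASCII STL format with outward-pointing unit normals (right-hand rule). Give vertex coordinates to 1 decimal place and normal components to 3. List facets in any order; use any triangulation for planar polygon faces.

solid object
 facet normal -0.909 -0.412 0.066
  outer loop
   vertex 0.7 2.4 0.4
   vertex 1.8 0.6 4.3
   vertex 0.2 4.3 5.4
  endloop
 endfacet
 facet normal 0.142 -0.883 -0.447
  outer loop
   vertex 0.7 2.4 0.4
   vertex 5.4 2.9 0.9
   vertex 1.8 0.6 4.3
  endloop
 endfacet
 facet normal 0.750 -0.428 0.504
  outer loop
   vertex 4.3 3.8 3.3
   vertex 1.8 0.6 4.3
   vertex 5.4 2.9 0.9
  endloop
 endfacet
 facet normal 0.023 0.591 -0.806
  outer loop
   vertex 2.9 6.0 3.1
   vertex 5.4 2.9 0.9
   vertex 0.7 2.4 0.4
  endloop
 endfacet
 facet normal 0.823 0.540 0.175
  outer loop
   vertex 2.9 6.0 3.1
   vertex 4.3 3.8 3.3
   vertex 5.4 2.9 0.9
  endloop
 endfacet
 facet normal -0.684 0.656 -0.318
  outer loop
   vertex 2.9 6.0 3.1
   vertex 0.7 2.4 0.4
   vertex 0.2 4.3 5.4
  endloop
 endfacet
 facet normal -0.639 0.742 -0.202
  outer loop
   vertex 2.1 5.8 4.9
   vertex 2.9 6.0 3.1
   vertex 0.2 4.3 5.4
  endloop
 endfacet
 facet normal 0.758 0.519 0.395
  outer loop
   vertex 2.1 5.8 4.9
   vertex 4.3 3.8 3.3
   vertex 2.9 6.0 3.1
  endloop
 endfacet
 facet normal 0.345 -0.127 0.930
  outer loop
   vertex 2.1 5.8 4.9
   vertex 0.2 4.3 5.4
   vertex 1.8 0.6 4.3
  endloop
 endfacet
 facet normal 0.505 -0.128 0.854
  outer loop
   vertex 2.1 5.8 4.9
   vertex 1.8 0.6 4.3
   vertex 4.3 3.8 3.3
  endloop
 endfacet
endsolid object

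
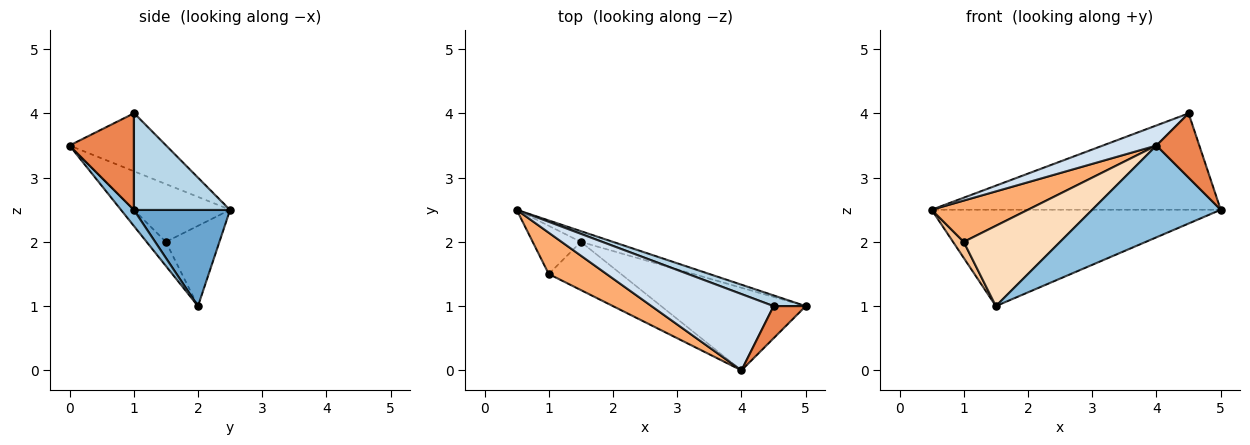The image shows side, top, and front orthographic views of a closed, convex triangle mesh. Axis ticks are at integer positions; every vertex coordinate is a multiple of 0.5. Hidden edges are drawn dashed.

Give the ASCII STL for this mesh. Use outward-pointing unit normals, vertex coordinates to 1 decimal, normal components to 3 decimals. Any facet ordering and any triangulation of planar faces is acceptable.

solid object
 facet normal 0.314 0.943 -0.105
  outer loop
   vertex 1.5 2.0 1.0
   vertex 0.5 2.5 2.5
   vertex 5.0 1.0 2.5
  endloop
 endfacet
 facet normal 0.074 -0.741 -0.667
  outer loop
   vertex 1.5 2.0 1.0
   vertex 5.0 1.0 2.5
   vertex 4.0 0.0 3.5
  endloop
 endfacet
 facet normal 0.314 0.943 0.105
  outer loop
   vertex 4.5 1.0 4.0
   vertex 5.0 1.0 2.5
   vertex 0.5 2.5 2.5
  endloop
 endfacet
 facet normal -0.416 -0.231 0.879
  outer loop
   vertex 4.5 1.0 4.0
   vertex 0.5 2.5 2.5
   vertex 4.0 0.0 3.5
  endloop
 endfacet
 facet normal 0.802 -0.535 0.267
  outer loop
   vertex 4.5 1.0 4.0
   vertex 4.0 0.0 3.5
   vertex 5.0 1.0 2.5
  endloop
 endfacet
 facet normal -0.577 -0.577 0.577
  outer loop
   vertex 1.0 1.5 2.0
   vertex 4.0 0.0 3.5
   vertex 0.5 2.5 2.5
  endloop
 endfacet
 facet normal -0.845 -0.169 -0.507
  outer loop
   vertex 1.0 1.5 2.0
   vertex 0.5 2.5 2.5
   vertex 1.5 2.0 1.0
  endloop
 endfacet
 facet normal -0.169 -0.845 -0.507
  outer loop
   vertex 1.0 1.5 2.0
   vertex 1.5 2.0 1.0
   vertex 4.0 0.0 3.5
  endloop
 endfacet
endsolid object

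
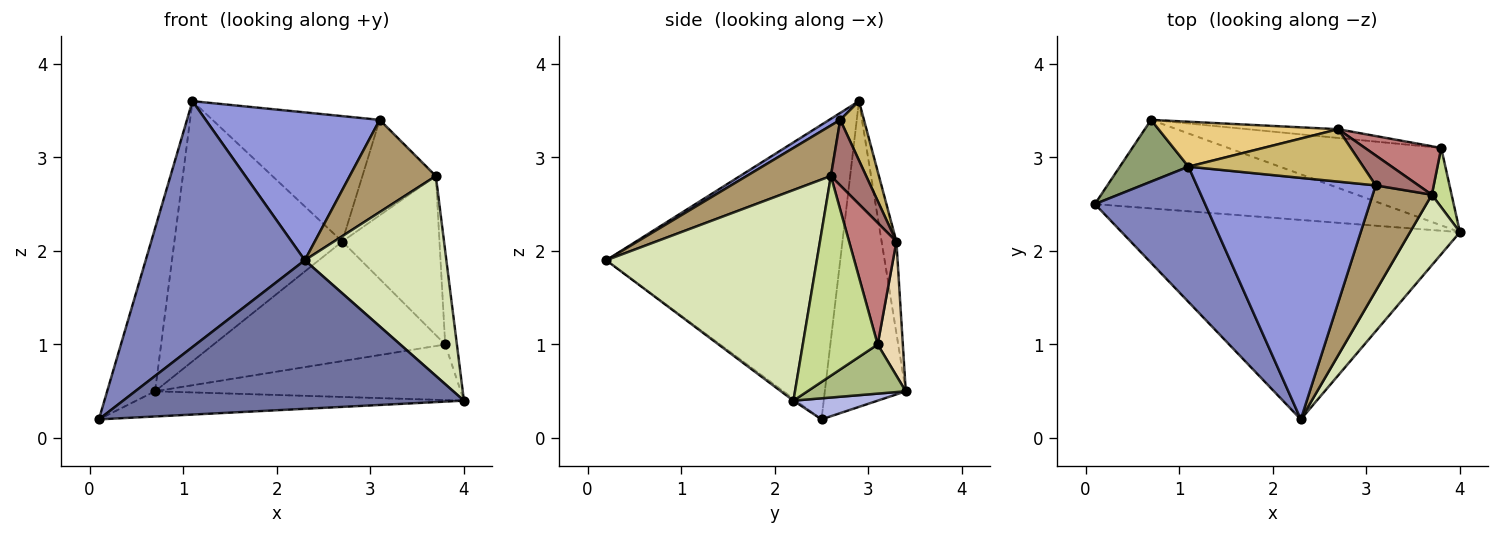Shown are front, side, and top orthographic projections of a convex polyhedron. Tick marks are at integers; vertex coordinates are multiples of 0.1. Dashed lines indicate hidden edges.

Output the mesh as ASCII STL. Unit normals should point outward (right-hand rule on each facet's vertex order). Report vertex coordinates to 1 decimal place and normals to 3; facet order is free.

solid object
 facet normal -0.005 -0.597 -0.802
  outer loop
   vertex 2.3 0.2 1.9
   vertex 0.1 2.5 0.2
   vertex 4.0 2.2 0.4
  endloop
 endfacet
 facet normal -0.790 -0.537 0.296
  outer loop
   vertex 1.1 2.9 3.6
   vertex 0.1 2.5 0.2
   vertex 2.3 0.2 1.9
  endloop
 endfacet
 facet normal 0.033 -0.522 0.852
  outer loop
   vertex 3.1 2.7 3.4
   vertex 1.1 2.9 3.6
   vertex 2.3 0.2 1.9
  endloop
 endfacet
 facet normal 0.070 0.273 -0.959
  outer loop
   vertex 0.7 3.4 0.5
   vertex 4.0 2.2 0.4
   vertex 0.1 2.5 0.2
  endloop
 endfacet
 facet normal -0.845 0.500 0.190
  outer loop
   vertex 0.7 3.4 0.5
   vertex 0.1 2.5 0.2
   vertex 1.1 2.9 3.6
  endloop
 endfacet
 facet normal 0.184 0.573 -0.798
  outer loop
   vertex 3.8 3.1 1.0
   vertex 4.0 2.2 0.4
   vertex 0.7 3.4 0.5
  endloop
 endfacet
 facet normal 0.983 0.154 0.097
  outer loop
   vertex 3.7 2.6 2.8
   vertex 4.0 2.2 0.4
   vertex 3.8 3.1 1.0
  endloop
 endfacet
 facet normal 0.814 -0.547 0.193
  outer loop
   vertex 3.7 2.6 2.8
   vertex 2.3 0.2 1.9
   vertex 4.0 2.2 0.4
  endloop
 endfacet
 facet normal 0.541 -0.553 0.633
  outer loop
   vertex 3.7 2.6 2.8
   vertex 3.1 2.7 3.4
   vertex 2.3 0.2 1.9
  endloop
 endfacet
 facet normal 0.130 0.915 0.382
  outer loop
   vertex 2.7 3.3 2.1
   vertex 1.1 2.9 3.6
   vertex 3.1 2.7 3.4
  endloop
 endfacet
 facet normal -0.087 0.982 0.170
  outer loop
   vertex 2.7 3.3 2.1
   vertex 0.7 3.4 0.5
   vertex 1.1 2.9 3.6
  endloop
 endfacet
 facet normal 0.108 0.992 -0.073
  outer loop
   vertex 2.7 3.3 2.1
   vertex 3.8 3.1 1.0
   vertex 0.7 3.4 0.5
  endloop
 endfacet
 facet normal 0.417 0.867 0.272
  outer loop
   vertex 2.7 3.3 2.1
   vertex 3.1 2.7 3.4
   vertex 3.7 2.6 2.8
  endloop
 endfacet
 facet normal 0.422 0.867 0.264
  outer loop
   vertex 2.7 3.3 2.1
   vertex 3.7 2.6 2.8
   vertex 3.8 3.1 1.0
  endloop
 endfacet
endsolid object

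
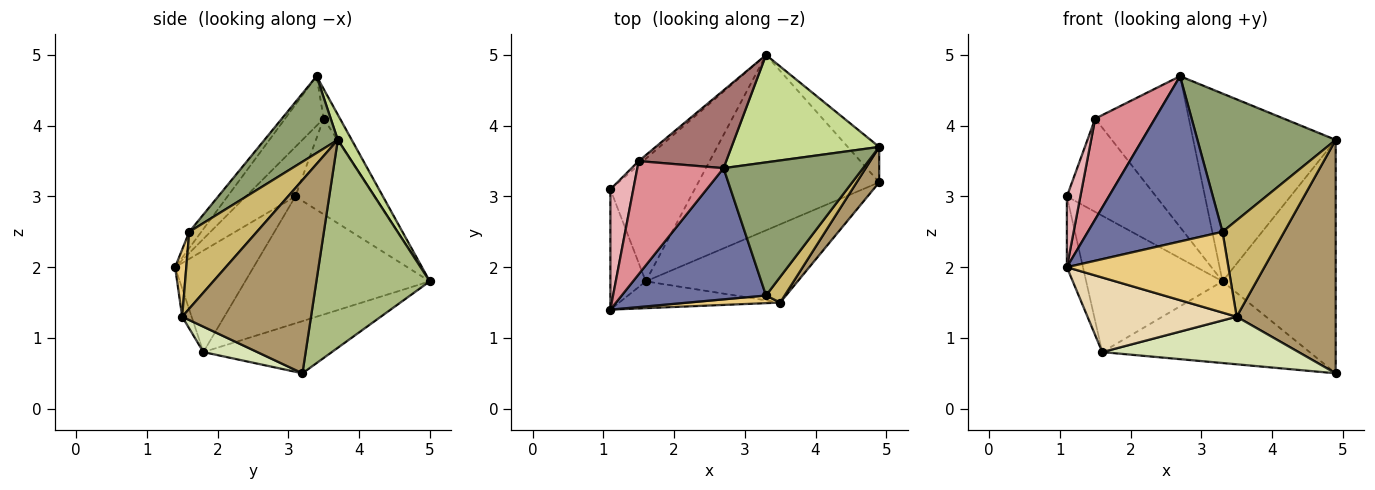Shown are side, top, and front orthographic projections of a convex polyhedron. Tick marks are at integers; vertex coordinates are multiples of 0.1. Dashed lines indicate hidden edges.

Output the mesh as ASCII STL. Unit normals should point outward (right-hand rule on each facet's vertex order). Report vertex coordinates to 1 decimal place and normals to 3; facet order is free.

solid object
 facet normal -0.070 -0.781 0.620
  outer loop
   vertex 3.3 1.6 2.5
   vertex 2.7 3.4 4.7
   vertex 1.1 1.4 2.0
  endloop
 endfacet
 facet normal -0.253 0.408 -0.877
  outer loop
   vertex 1.6 1.8 0.8
   vertex 3.3 5.0 1.8
   vertex 4.9 3.2 0.5
  endloop
 endfacet
 facet normal -0.927 0.190 -0.323
  outer loop
   vertex 1.1 3.1 3.0
   vertex 1.6 1.8 0.8
   vertex 1.1 1.4 2.0
  endloop
 endfacet
 facet normal -0.710 0.524 -0.471
  outer loop
   vertex 1.1 3.1 3.0
   vertex 3.3 5.0 1.8
   vertex 1.6 1.8 0.8
  endloop
 endfacet
 facet normal 0.357 -0.673 0.648
  outer loop
   vertex 4.9 3.7 3.8
   vertex 2.7 3.4 4.7
   vertex 3.3 1.6 2.5
  endloop
 endfacet
 facet normal 0.704 0.702 -0.106
  outer loop
   vertex 4.9 3.7 3.8
   vertex 4.9 3.2 0.5
   vertex 3.3 5.0 1.8
  endloop
 endfacet
 facet normal 0.084 0.865 0.495
  outer loop
   vertex 4.9 3.7 3.8
   vertex 3.3 5.0 1.8
   vertex 2.7 3.4 4.7
  endloop
 endfacet
 facet normal 0.141 -0.514 -0.846
  outer loop
   vertex 3.5 1.5 1.3
   vertex 1.6 1.8 0.8
   vertex 4.9 3.2 0.5
  endloop
 endfacet
 facet normal 0.789 -0.607 0.092
  outer loop
   vertex 3.5 1.5 1.3
   vertex 4.9 3.2 0.5
   vertex 4.9 3.7 3.8
  endloop
 endfacet
 facet normal 0.727 -0.663 0.176
  outer loop
   vertex 3.5 1.5 1.3
   vertex 4.9 3.7 3.8
   vertex 3.3 1.6 2.5
  endloop
 endfacet
 facet normal 0.069 -0.993 0.094
  outer loop
   vertex 3.5 1.5 1.3
   vertex 3.3 1.6 2.5
   vertex 1.1 1.4 2.0
  endloop
 endfacet
 facet normal -0.059 -0.939 -0.338
  outer loop
   vertex 3.5 1.5 1.3
   vertex 1.1 1.4 2.0
   vertex 1.6 1.8 0.8
  endloop
 endfacet
 facet normal -0.153 0.878 0.453
  outer loop
   vertex 1.5 3.5 4.1
   vertex 2.7 3.4 4.7
   vertex 3.3 5.0 1.8
  endloop
 endfacet
 facet normal -0.663 0.748 -0.031
  outer loop
   vertex 1.5 3.5 4.1
   vertex 3.3 5.0 1.8
   vertex 1.1 3.1 3.0
  endloop
 endfacet
 facet normal -0.394 -0.611 0.686
  outer loop
   vertex 1.5 3.5 4.1
   vertex 1.1 1.4 2.0
   vertex 2.7 3.4 4.7
  endloop
 endfacet
 facet normal -0.881 -0.240 0.408
  outer loop
   vertex 1.5 3.5 4.1
   vertex 1.1 3.1 3.0
   vertex 1.1 1.4 2.0
  endloop
 endfacet
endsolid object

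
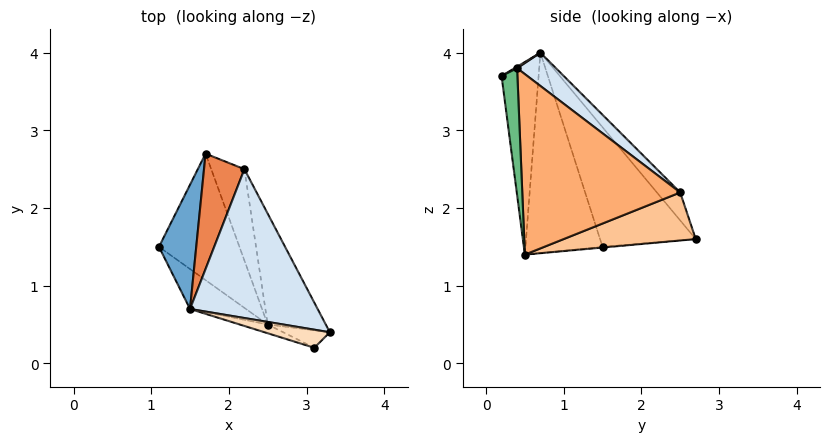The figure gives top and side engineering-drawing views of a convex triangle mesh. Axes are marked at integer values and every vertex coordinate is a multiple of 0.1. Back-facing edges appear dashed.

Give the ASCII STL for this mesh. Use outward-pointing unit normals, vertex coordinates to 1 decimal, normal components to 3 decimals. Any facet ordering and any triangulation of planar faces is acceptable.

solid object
 facet normal -0.870 0.412 0.271
  outer loop
   vertex 1.5 0.7 4.0
   vertex 1.7 2.7 1.6
   vertex 1.1 1.5 1.5
  endloop
 endfacet
 facet normal -0.009 0.087 -0.996
  outer loop
   vertex 2.5 0.5 1.4
   vertex 1.1 1.5 1.5
   vertex 1.7 2.7 1.6
  endloop
 endfacet
 facet normal -0.581 -0.797 -0.162
  outer loop
   vertex 2.5 0.5 1.4
   vertex 1.5 0.7 4.0
   vertex 1.1 1.5 1.5
  endloop
 endfacet
 facet normal 0.190 0.656 0.730
  outer loop
   vertex 2.2 2.5 2.2
   vertex 1.5 0.7 4.0
   vertex 3.3 0.4 3.8
  endloop
 endfacet
 facet normal -0.394 0.722 0.569
  outer loop
   vertex 2.2 2.5 2.2
   vertex 1.7 2.7 1.6
   vertex 1.5 0.7 4.0
  endloop
 endfacet
 facet normal 0.920 0.256 -0.296
  outer loop
   vertex 2.2 2.5 2.2
   vertex 3.3 0.4 3.8
   vertex 2.5 0.5 1.4
  endloop
 endfacet
 facet normal 0.776 0.331 -0.537
  outer loop
   vertex 2.2 2.5 2.2
   vertex 2.5 0.5 1.4
   vertex 1.7 2.7 1.6
  endloop
 endfacet
 facet normal 0.021 -0.464 0.886
  outer loop
   vertex 3.1 0.2 3.7
   vertex 3.3 0.4 3.8
   vertex 1.5 0.7 4.0
  endloop
 endfacet
 facet normal 0.745 -0.608 -0.274
  outer loop
   vertex 3.1 0.2 3.7
   vertex 2.5 0.5 1.4
   vertex 3.3 0.4 3.8
  endloop
 endfacet
 facet normal -0.306 -0.951 -0.044
  outer loop
   vertex 3.1 0.2 3.7
   vertex 1.5 0.7 4.0
   vertex 2.5 0.5 1.4
  endloop
 endfacet
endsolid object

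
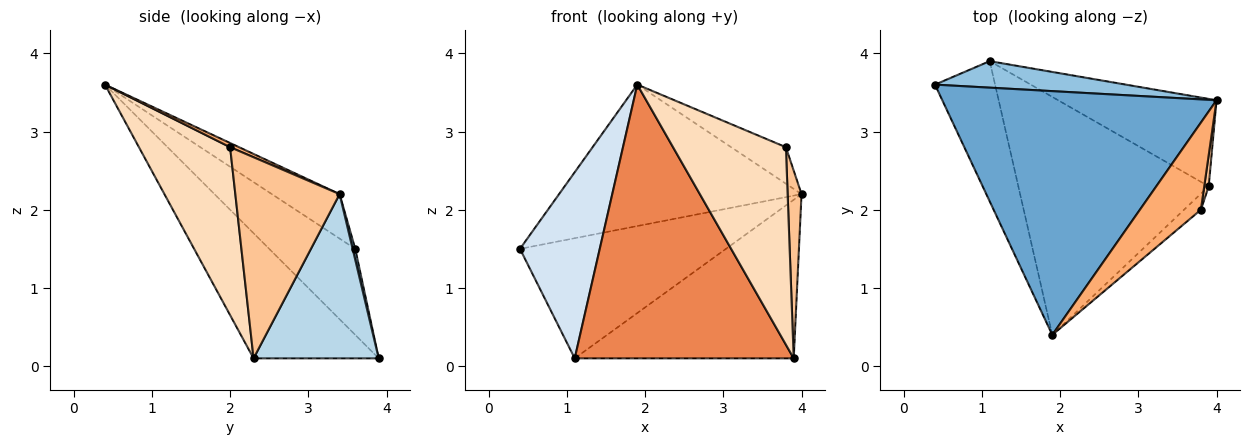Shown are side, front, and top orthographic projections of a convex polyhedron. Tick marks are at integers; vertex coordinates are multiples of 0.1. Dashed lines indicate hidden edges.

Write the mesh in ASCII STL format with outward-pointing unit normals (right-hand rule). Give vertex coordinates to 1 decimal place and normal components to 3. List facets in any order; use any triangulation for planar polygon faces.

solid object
 facet normal -0.139 0.497 0.857
  outer loop
   vertex 1.9 0.4 3.6
   vertex 4.0 3.4 2.2
   vertex 0.4 3.6 1.5
  endloop
 endfacet
 facet normal 0.012 0.976 0.215
  outer loop
   vertex 1.1 3.9 0.1
   vertex 0.4 3.6 1.5
   vertex 4.0 3.4 2.2
  endloop
 endfacet
 facet normal 0.448 0.783 -0.432
  outer loop
   vertex 1.1 3.9 0.1
   vertex 4.0 3.4 2.2
   vertex 3.9 2.3 0.1
  endloop
 endfacet
 facet normal -0.653 -0.605 -0.456
  outer loop
   vertex 1.1 3.9 0.1
   vertex 1.9 0.4 3.6
   vertex 0.4 3.6 1.5
  endloop
 endfacet
 facet normal -0.396 -0.693 -0.602
  outer loop
   vertex 1.1 3.9 0.1
   vertex 3.9 2.3 0.1
   vertex 1.9 0.4 3.6
  endloop
 endfacet
 facet normal 0.063 0.386 0.921
  outer loop
   vertex 3.8 2.0 2.8
   vertex 4.0 3.4 2.2
   vertex 1.9 0.4 3.6
  endloop
 endfacet
 facet normal 0.991 -0.132 0.022
  outer loop
   vertex 3.8 2.0 2.8
   vertex 3.9 2.3 0.1
   vertex 4.0 3.4 2.2
  endloop
 endfacet
 facet normal 0.627 -0.776 -0.063
  outer loop
   vertex 3.8 2.0 2.8
   vertex 1.9 0.4 3.6
   vertex 3.9 2.3 0.1
  endloop
 endfacet
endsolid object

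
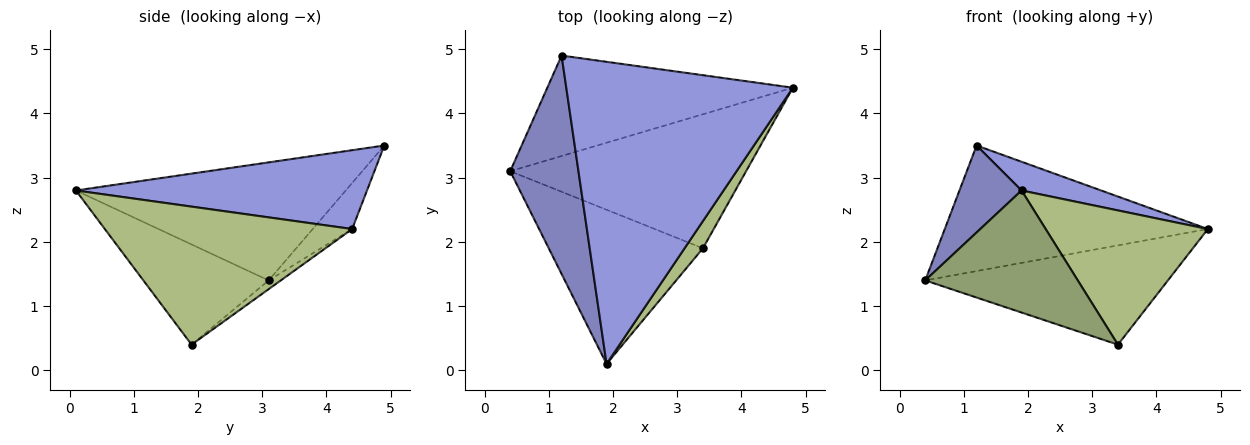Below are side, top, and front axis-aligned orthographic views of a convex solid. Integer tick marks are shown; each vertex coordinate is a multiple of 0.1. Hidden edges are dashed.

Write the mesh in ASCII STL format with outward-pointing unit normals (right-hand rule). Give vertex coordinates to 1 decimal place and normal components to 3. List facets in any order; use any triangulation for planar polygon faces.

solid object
 facet normal -0.116 0.776 -0.620
  outer loop
   vertex 1.2 4.9 3.5
   vertex 4.8 4.4 2.2
   vertex 0.4 3.1 1.4
  endloop
 endfacet
 facet normal -0.849 -0.195 0.491
  outer loop
   vertex 1.2 4.9 3.5
   vertex 0.4 3.1 1.4
   vertex 1.9 0.1 2.8
  endloop
 endfacet
 facet normal 0.327 -0.089 0.941
  outer loop
   vertex 1.2 4.9 3.5
   vertex 1.9 0.1 2.8
   vertex 4.8 4.4 2.2
  endloop
 endfacet
 facet normal -0.030 0.595 -0.803
  outer loop
   vertex 3.4 1.9 0.4
   vertex 0.4 3.1 1.4
   vertex 4.8 4.4 2.2
  endloop
 endfacet
 facet normal -0.454 -0.553 -0.699
  outer loop
   vertex 3.4 1.9 0.4
   vertex 1.9 0.1 2.8
   vertex 0.4 3.1 1.4
  endloop
 endfacet
 facet normal 0.831 -0.545 0.111
  outer loop
   vertex 3.4 1.9 0.4
   vertex 4.8 4.4 2.2
   vertex 1.9 0.1 2.8
  endloop
 endfacet
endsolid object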